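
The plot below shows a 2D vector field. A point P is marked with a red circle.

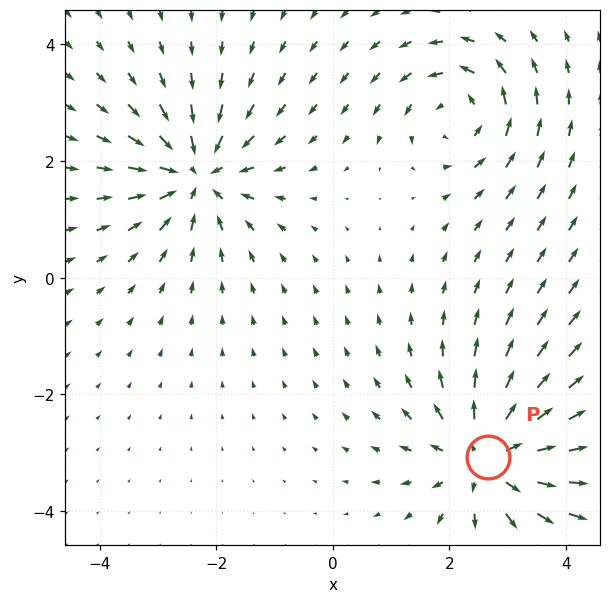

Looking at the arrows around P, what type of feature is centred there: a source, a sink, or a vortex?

At P (2.7, -3.1) the arrows spread outward. Divergence about +4, curl ≈0 — positive divergence with near-zero curl is a source.

source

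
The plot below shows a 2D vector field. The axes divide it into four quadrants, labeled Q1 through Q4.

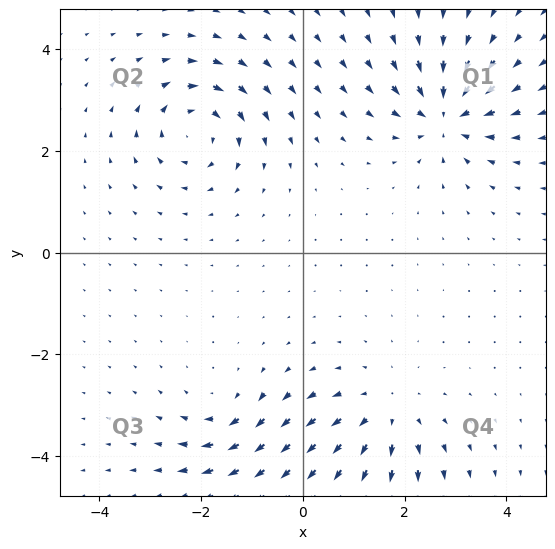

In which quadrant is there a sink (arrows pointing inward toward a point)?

The sink sits at approximately (2.8, 2.7), which lies in quadrant Q1. The divergence there is about -7, negative as expected for a sink.

Q1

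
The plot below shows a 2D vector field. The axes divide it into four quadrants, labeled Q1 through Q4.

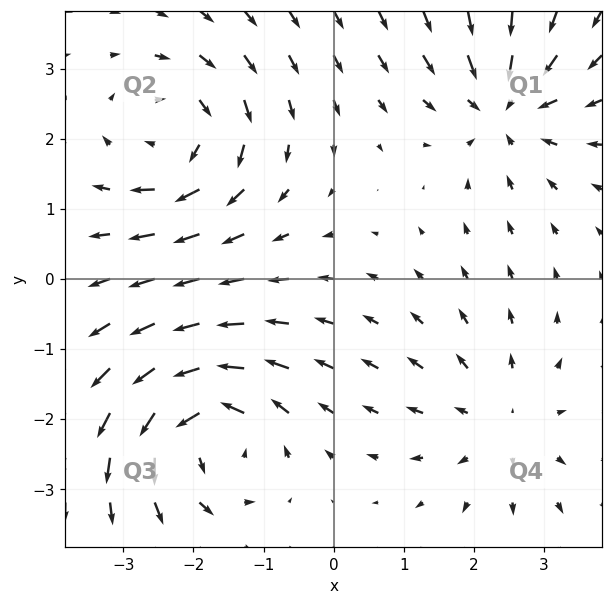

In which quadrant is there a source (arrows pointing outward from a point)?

The source sits at approximately (2.4, -2.0), which lies in quadrant Q4. The divergence there is about +3, positive as expected for a source.

Q4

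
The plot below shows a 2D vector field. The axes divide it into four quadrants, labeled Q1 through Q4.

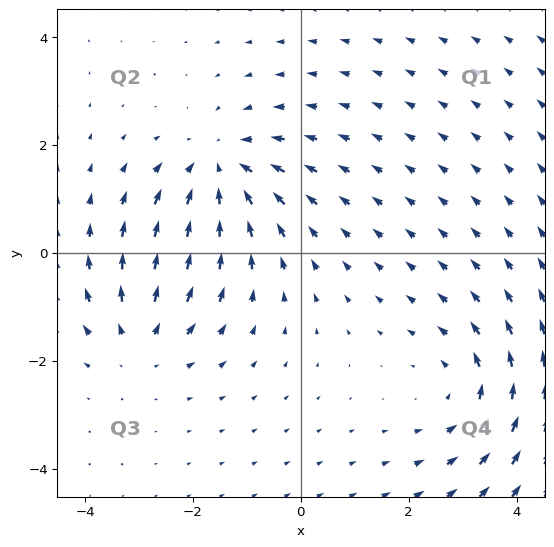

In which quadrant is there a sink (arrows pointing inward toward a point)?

Q2

The sink sits at approximately (-1.5, 1.6), which lies in quadrant Q2. The divergence there is about -4, negative as expected for a sink.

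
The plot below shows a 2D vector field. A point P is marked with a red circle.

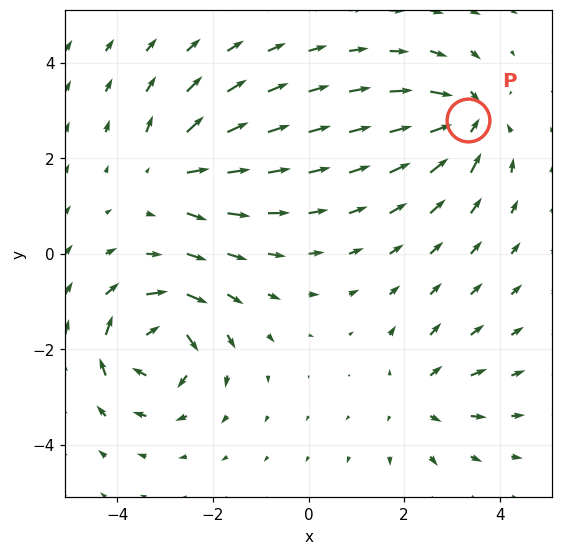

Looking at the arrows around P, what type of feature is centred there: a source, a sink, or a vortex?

sink

At P (3.3, 2.8) the arrows converge inward. Divergence about -5, curl ≈0 — negative divergence with near-zero curl is a sink.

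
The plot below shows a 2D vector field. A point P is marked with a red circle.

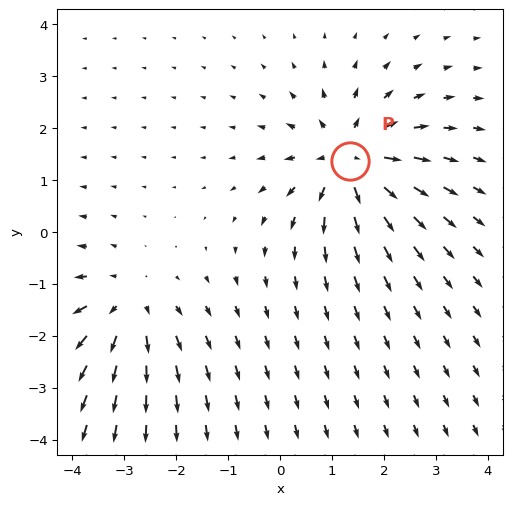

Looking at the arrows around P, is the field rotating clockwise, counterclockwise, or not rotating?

not rotating

Near P at (1.4, 1.4) the arrows show no circulation. The curl there is ≈0.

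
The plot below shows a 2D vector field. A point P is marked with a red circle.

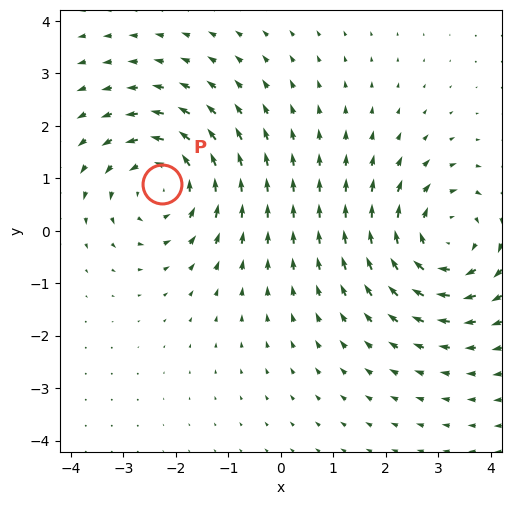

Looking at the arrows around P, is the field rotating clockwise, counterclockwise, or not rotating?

Near P at (-2.3, 0.9) the arrows circulate counterclockwise. The curl (z-component) there is about +3; positive curl means counterclockwise rotation.

counterclockwise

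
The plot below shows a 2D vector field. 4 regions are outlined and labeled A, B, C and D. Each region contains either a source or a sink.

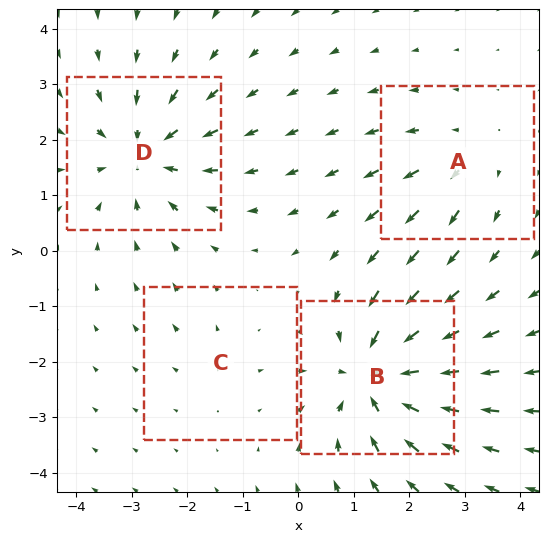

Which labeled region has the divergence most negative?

Divergence at each region's feature centre — A: about +3, B: about -6, C: about +2, D: about -5. Region B is most negative.

B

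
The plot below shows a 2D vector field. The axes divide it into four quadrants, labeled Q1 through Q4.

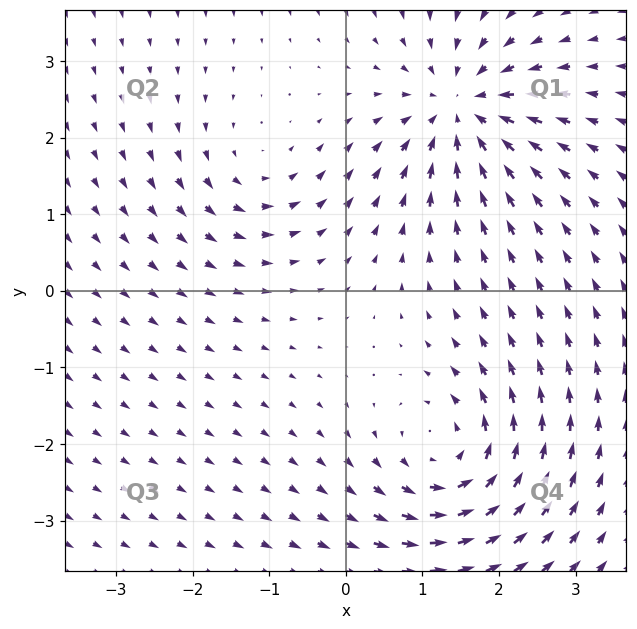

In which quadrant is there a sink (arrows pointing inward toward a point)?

Q1

The sink sits at approximately (1.5, 2.4), which lies in quadrant Q1. The divergence there is about -6, negative as expected for a sink.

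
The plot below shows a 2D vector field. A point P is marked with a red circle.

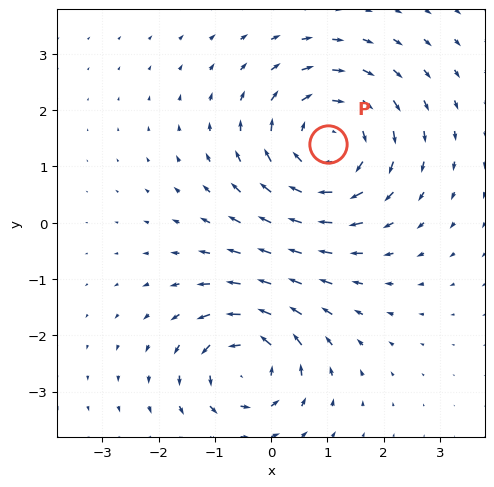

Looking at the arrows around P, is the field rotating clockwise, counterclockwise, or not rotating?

clockwise

Near P at (1.0, 1.4) the arrows circulate clockwise. The curl (z-component) there is about -4; negative curl means clockwise rotation.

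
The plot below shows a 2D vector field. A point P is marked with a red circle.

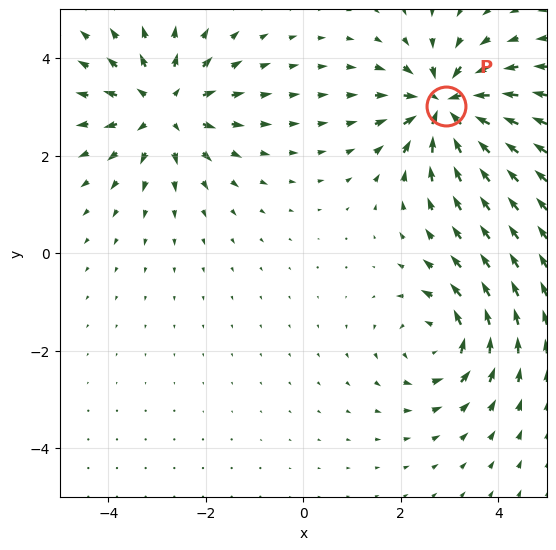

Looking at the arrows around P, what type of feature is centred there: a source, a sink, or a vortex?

sink

At P (2.9, 3.0) the arrows converge inward. Divergence about -7, curl ≈0 — negative divergence with near-zero curl is a sink.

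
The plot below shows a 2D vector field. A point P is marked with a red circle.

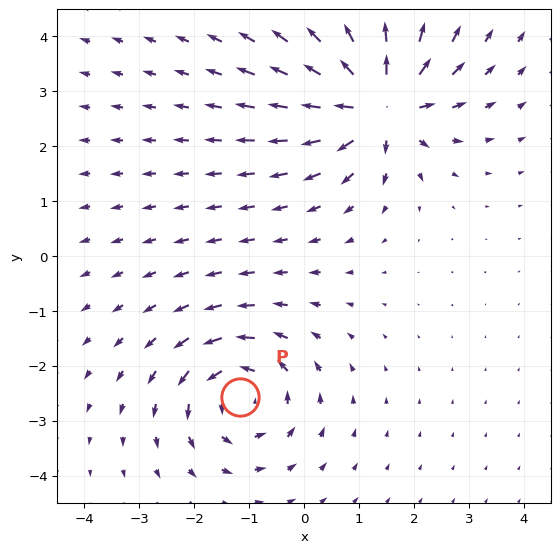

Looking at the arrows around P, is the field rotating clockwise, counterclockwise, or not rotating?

counterclockwise

Near P at (-1.2, -2.6) the arrows circulate counterclockwise. The curl (z-component) there is about +4; positive curl means counterclockwise rotation.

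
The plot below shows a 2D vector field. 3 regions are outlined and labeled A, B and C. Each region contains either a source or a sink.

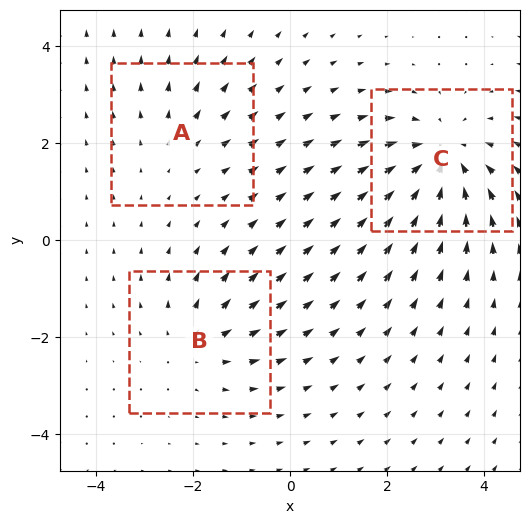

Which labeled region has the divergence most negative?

Divergence at each region's feature centre — A: about +2, B: about +3, C: about -4. Region C is most negative.

C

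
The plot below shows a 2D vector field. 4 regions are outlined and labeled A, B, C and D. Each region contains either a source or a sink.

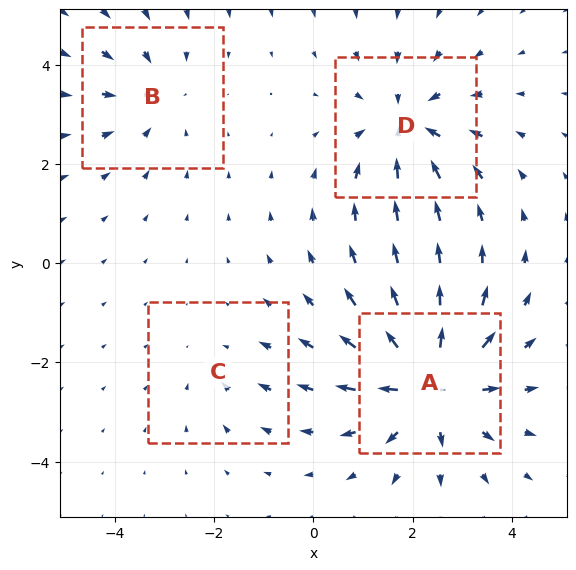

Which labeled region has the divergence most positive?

A

Divergence at each region's feature centre — A: about +6, B: about -3, C: about -2, D: about -5. Region A is most positive.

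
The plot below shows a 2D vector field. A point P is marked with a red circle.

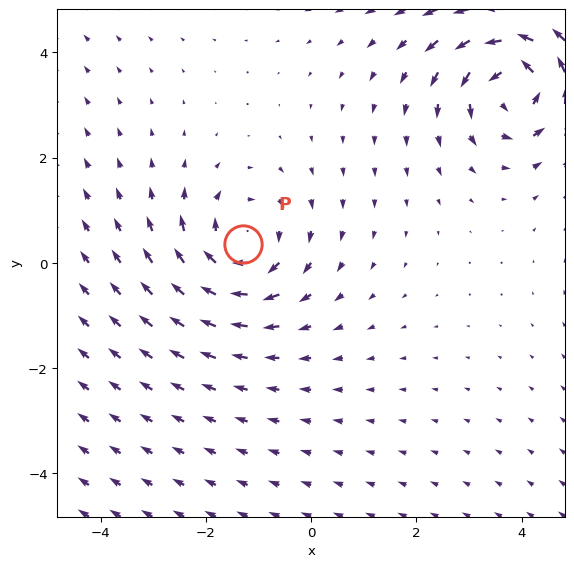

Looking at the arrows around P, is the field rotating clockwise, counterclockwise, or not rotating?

clockwise

Near P at (-1.3, 0.3) the arrows circulate clockwise. The curl (z-component) there is about -3; negative curl means clockwise rotation.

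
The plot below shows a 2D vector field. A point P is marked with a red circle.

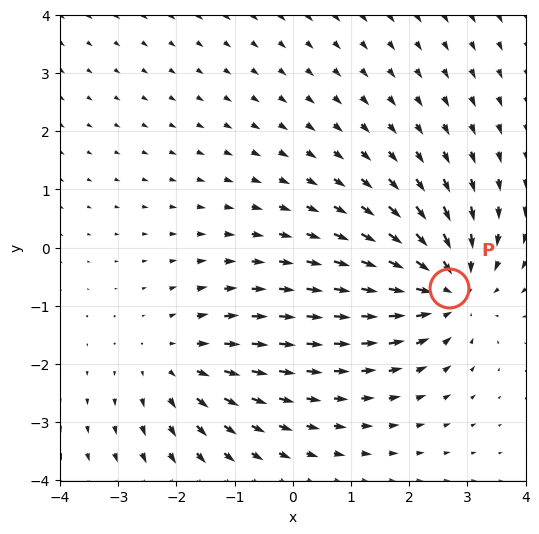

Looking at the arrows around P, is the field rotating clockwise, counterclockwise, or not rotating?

not rotating

Near P at (2.7, -0.7) the arrows show no circulation. The curl there is ≈0.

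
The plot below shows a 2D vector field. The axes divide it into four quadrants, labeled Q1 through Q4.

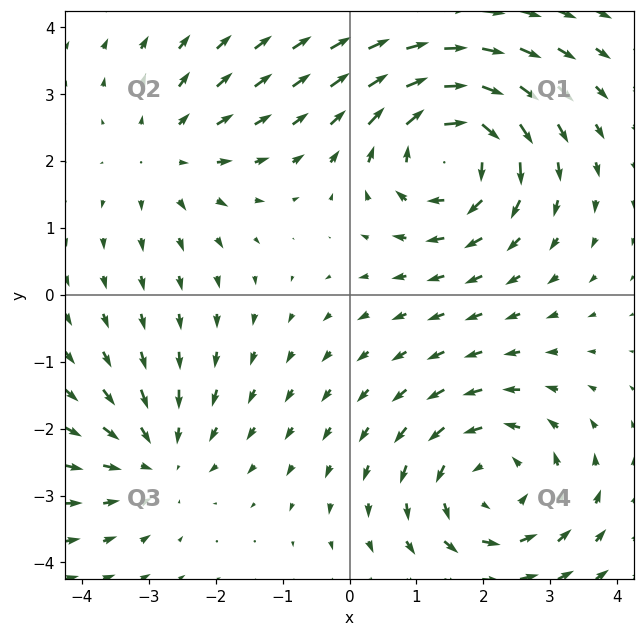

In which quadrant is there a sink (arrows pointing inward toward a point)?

The sink sits at approximately (-2.9, -2.5), which lies in quadrant Q3. The divergence there is about -3, negative as expected for a sink.

Q3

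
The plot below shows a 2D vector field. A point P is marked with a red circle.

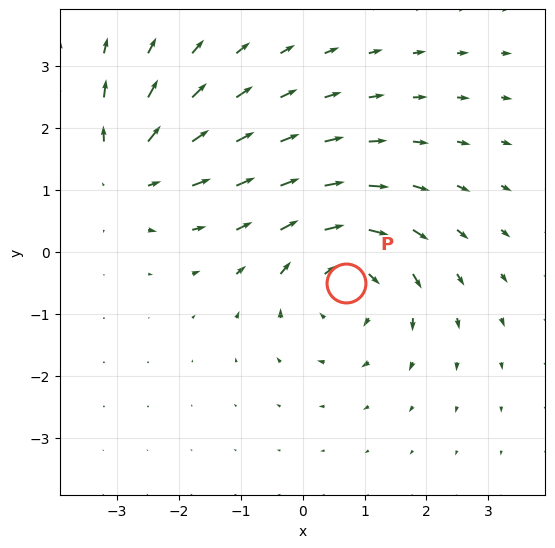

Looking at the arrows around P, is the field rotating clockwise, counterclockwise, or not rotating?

Near P at (0.7, -0.5) the arrows circulate clockwise. The curl (z-component) there is about -5; negative curl means clockwise rotation.

clockwise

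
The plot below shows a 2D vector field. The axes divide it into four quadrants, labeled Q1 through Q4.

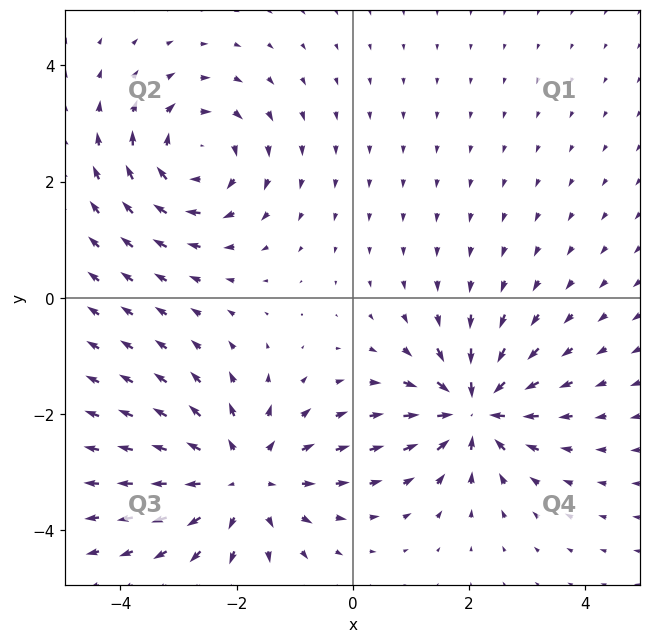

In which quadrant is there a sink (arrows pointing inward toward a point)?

The sink sits at approximately (2.1, -1.9), which lies in quadrant Q4. The divergence there is about -5, negative as expected for a sink.

Q4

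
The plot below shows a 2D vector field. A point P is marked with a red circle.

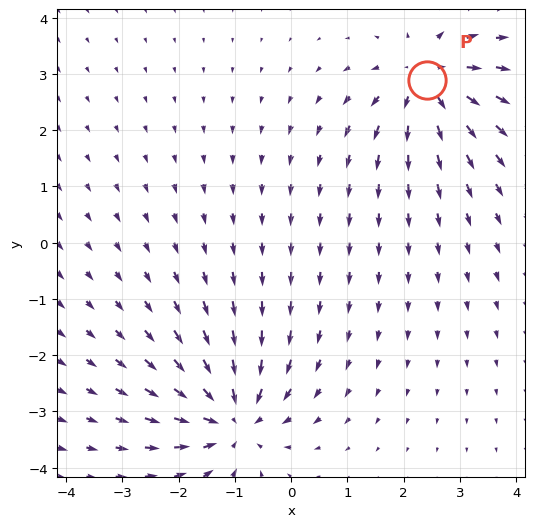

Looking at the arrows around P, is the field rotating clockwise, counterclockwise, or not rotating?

not rotating

Near P at (2.4, 2.9) the arrows show no circulation. The curl there is ≈0.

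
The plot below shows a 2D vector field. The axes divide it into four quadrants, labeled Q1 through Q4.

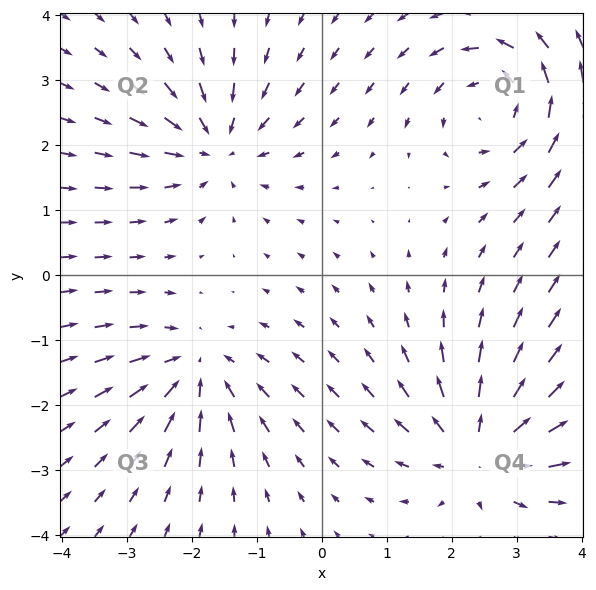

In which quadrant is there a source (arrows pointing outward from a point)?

Q4

The source sits at approximately (2.4, -2.7), which lies in quadrant Q4. The divergence there is about +5, positive as expected for a source.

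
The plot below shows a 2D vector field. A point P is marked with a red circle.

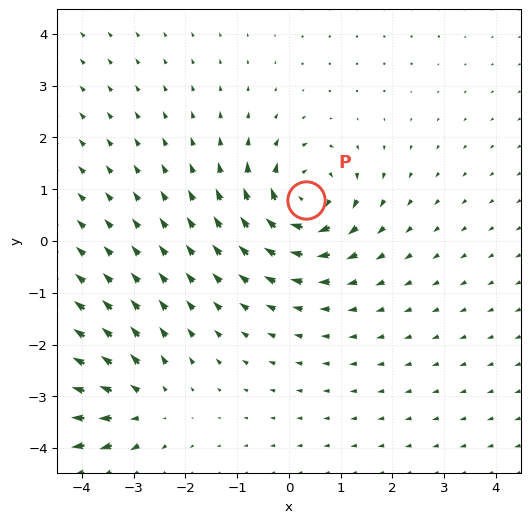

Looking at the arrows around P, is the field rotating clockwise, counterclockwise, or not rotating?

clockwise

Near P at (0.3, 0.8) the arrows circulate clockwise. The curl (z-component) there is about -5; negative curl means clockwise rotation.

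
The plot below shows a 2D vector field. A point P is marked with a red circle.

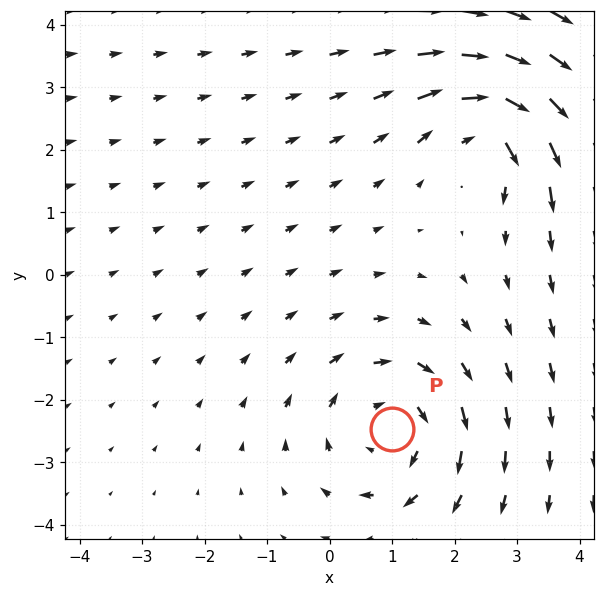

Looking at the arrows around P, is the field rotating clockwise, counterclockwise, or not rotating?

Near P at (1.0, -2.5) the arrows circulate clockwise. The curl (z-component) there is about -3; negative curl means clockwise rotation.

clockwise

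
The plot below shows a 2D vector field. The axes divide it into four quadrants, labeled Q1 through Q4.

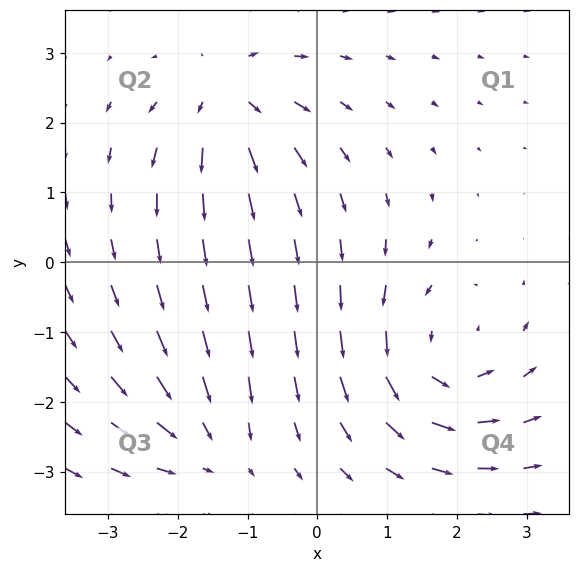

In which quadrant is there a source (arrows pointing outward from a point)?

The source sits at approximately (-1.3, 2.3), which lies in quadrant Q2. The divergence there is about +4, positive as expected for a source.

Q2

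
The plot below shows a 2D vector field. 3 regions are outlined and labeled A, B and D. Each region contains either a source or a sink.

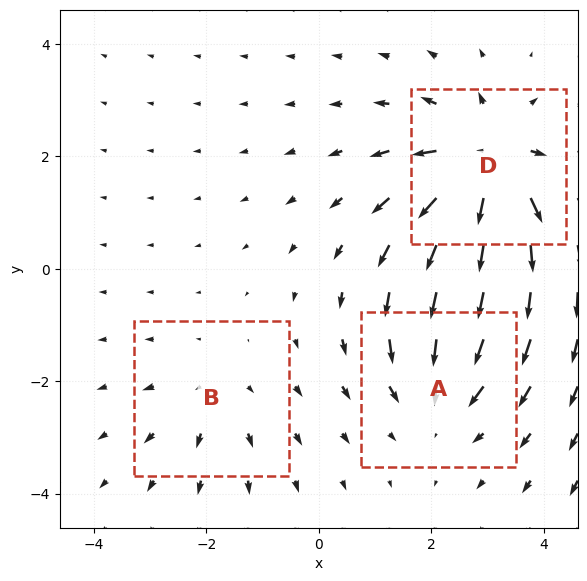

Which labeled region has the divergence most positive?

Divergence at each region's feature centre — A: about -3, B: about +2, D: about +5. Region D is most positive.

D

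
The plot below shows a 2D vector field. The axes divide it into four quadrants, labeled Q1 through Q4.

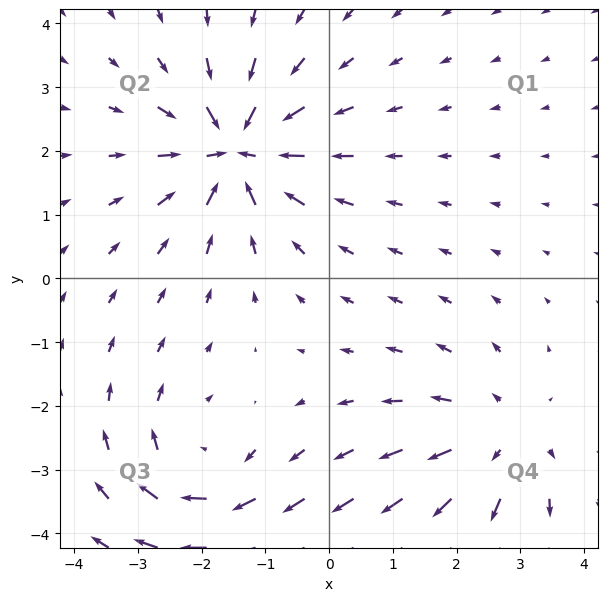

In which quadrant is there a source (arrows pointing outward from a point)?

The source sits at approximately (2.7, -2.5), which lies in quadrant Q4. The divergence there is about +3, positive as expected for a source.

Q4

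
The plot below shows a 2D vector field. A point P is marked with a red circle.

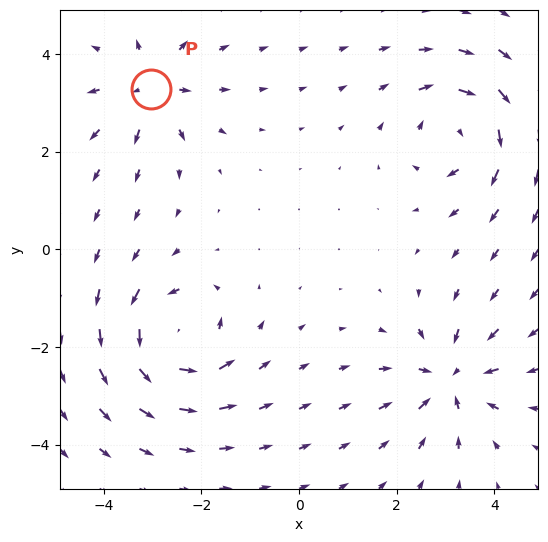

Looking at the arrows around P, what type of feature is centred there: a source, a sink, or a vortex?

At P (-3.0, 3.3) the arrows spread outward. Divergence about +4, curl ≈0 — positive divergence with near-zero curl is a source.

source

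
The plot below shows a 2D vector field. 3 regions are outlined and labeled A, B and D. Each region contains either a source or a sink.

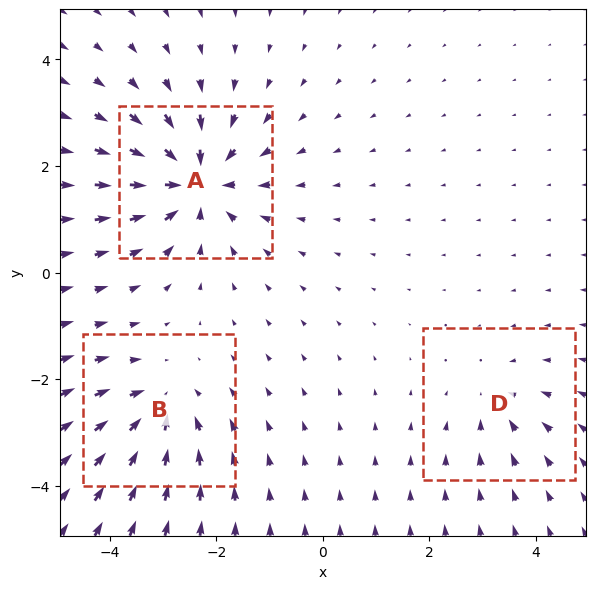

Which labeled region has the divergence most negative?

Divergence at each region's feature centre — A: about -5, B: about -3, D: about -2. Region A is most negative.

A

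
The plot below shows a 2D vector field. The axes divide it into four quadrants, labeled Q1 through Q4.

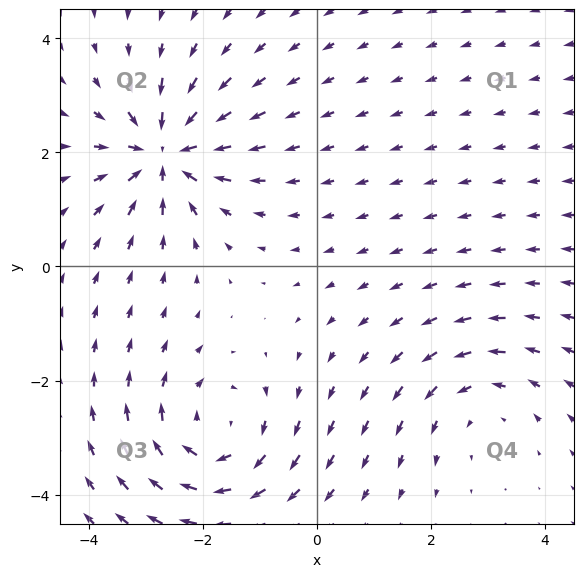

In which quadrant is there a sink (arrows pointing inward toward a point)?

Q2

The sink sits at approximately (-2.7, 2.0), which lies in quadrant Q2. The divergence there is about -6, negative as expected for a sink.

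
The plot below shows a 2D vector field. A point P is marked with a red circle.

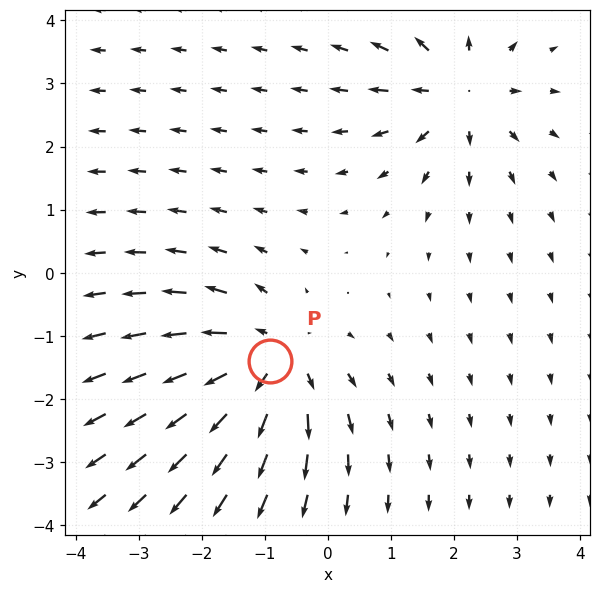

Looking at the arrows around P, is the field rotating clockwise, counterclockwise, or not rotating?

not rotating

Near P at (-0.9, -1.4) the arrows show no circulation. The curl there is ≈0.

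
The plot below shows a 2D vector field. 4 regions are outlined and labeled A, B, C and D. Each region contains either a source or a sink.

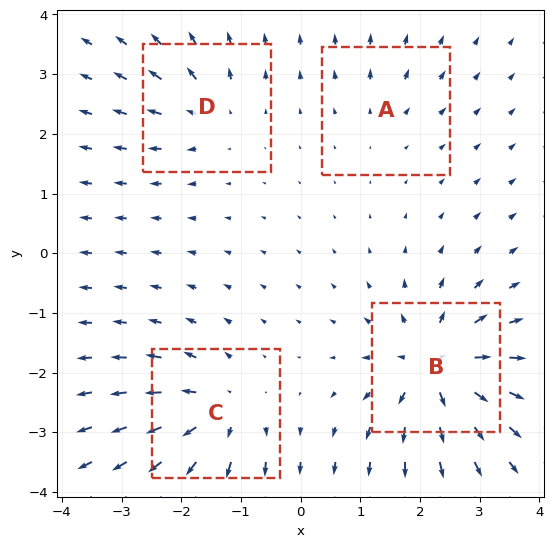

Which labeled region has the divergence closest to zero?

Divergence at each region's feature centre — A: about +2, B: about +8, C: about +6, D: about +4. Region A is closest to zero.

A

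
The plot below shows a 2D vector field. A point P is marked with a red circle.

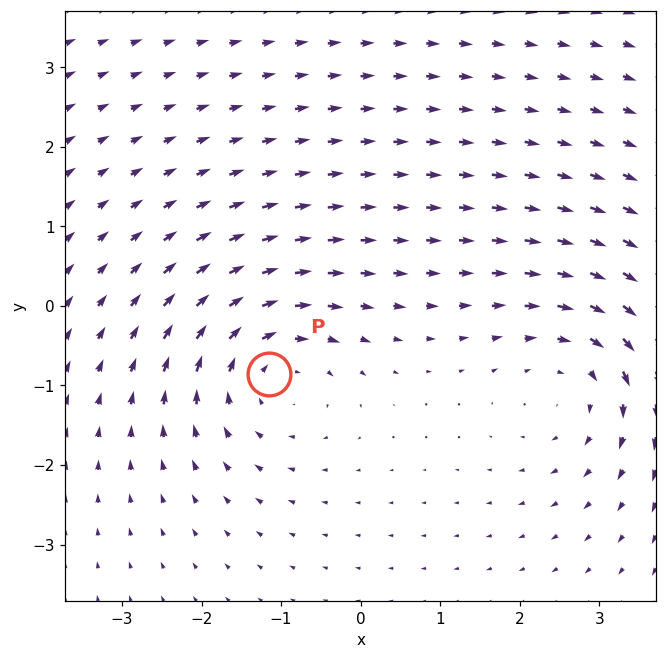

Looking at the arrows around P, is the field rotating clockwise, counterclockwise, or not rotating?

Near P at (-1.2, -0.9) the arrows circulate clockwise. The curl (z-component) there is about -4; negative curl means clockwise rotation.

clockwise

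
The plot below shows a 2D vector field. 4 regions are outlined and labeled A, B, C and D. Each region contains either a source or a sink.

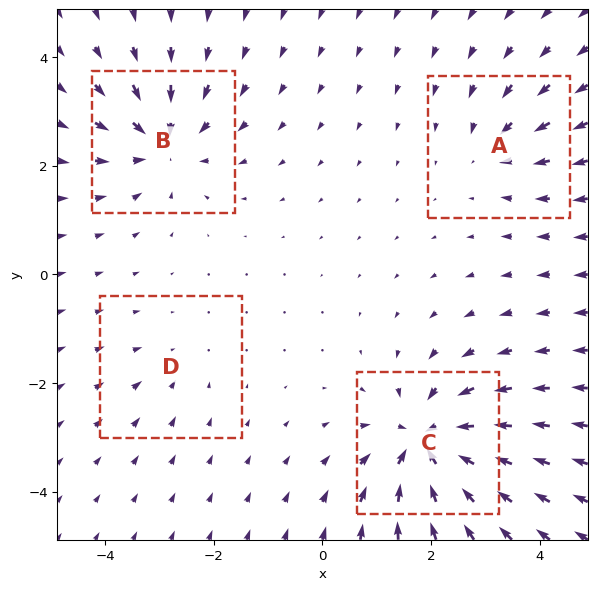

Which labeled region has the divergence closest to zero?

Divergence at each region's feature centre — A: about -4, B: about -6, C: about -8, D: about -2. Region D is closest to zero.

D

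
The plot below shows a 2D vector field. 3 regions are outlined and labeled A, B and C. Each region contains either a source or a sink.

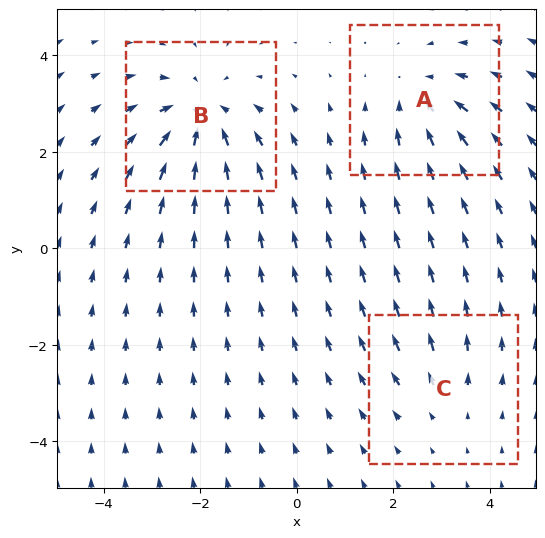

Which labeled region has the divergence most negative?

Divergence at each region's feature centre — A: about -3, B: about -4, C: about +2. Region B is most negative.

B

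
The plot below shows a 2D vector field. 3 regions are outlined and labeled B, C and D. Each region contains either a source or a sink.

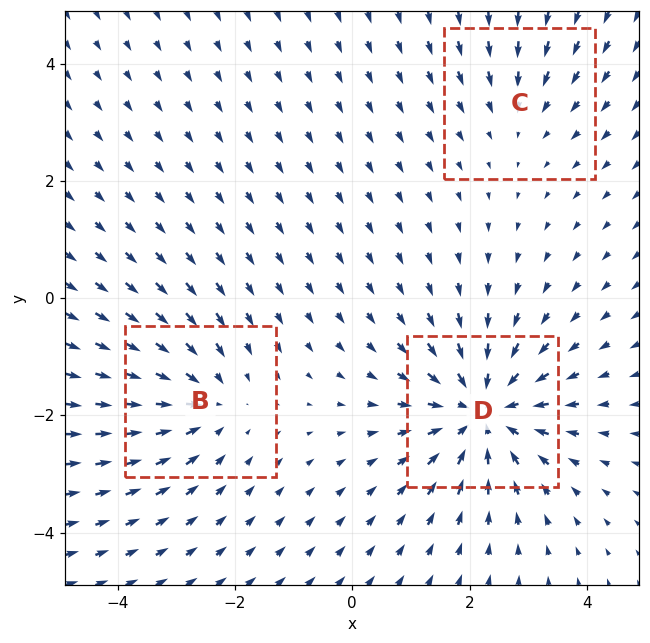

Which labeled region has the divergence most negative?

Divergence at each region's feature centre — B: about -3, C: about -2, D: about -5. Region D is most negative.

D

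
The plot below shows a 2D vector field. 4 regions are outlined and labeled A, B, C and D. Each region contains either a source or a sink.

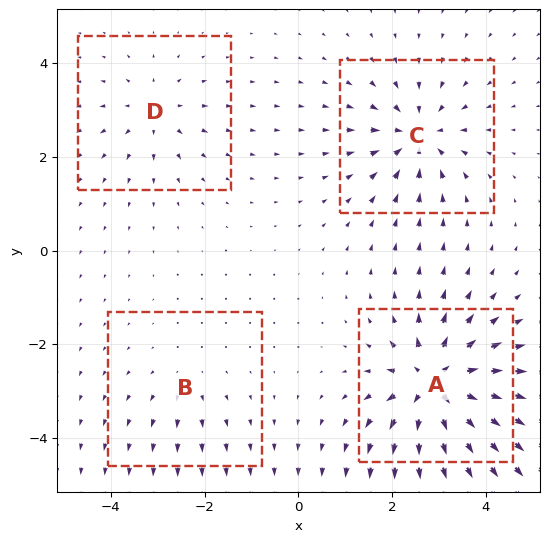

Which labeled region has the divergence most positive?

A

Divergence at each region's feature centre — A: about +8, B: about +2, C: about -5, D: about +4. Region A is most positive.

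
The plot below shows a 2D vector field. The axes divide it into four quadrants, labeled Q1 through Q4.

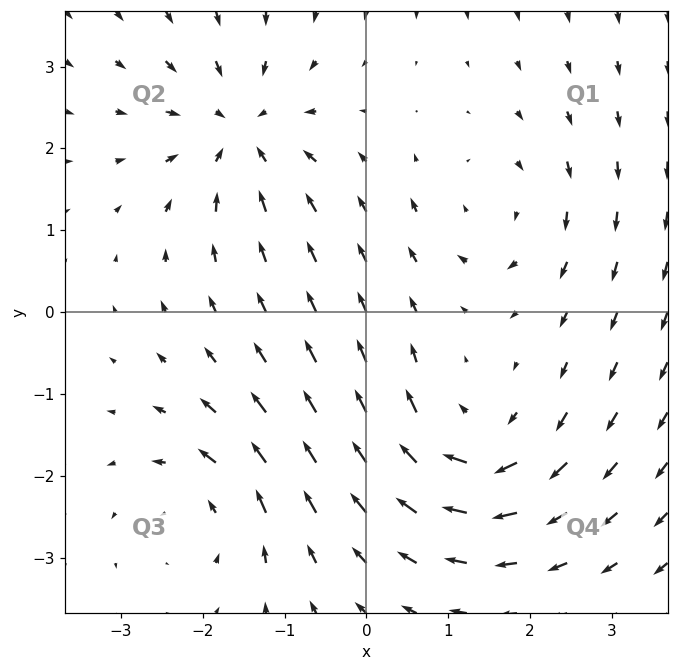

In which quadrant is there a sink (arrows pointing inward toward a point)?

The sink sits at approximately (-1.5, 2.2), which lies in quadrant Q2. The divergence there is about -6, negative as expected for a sink.

Q2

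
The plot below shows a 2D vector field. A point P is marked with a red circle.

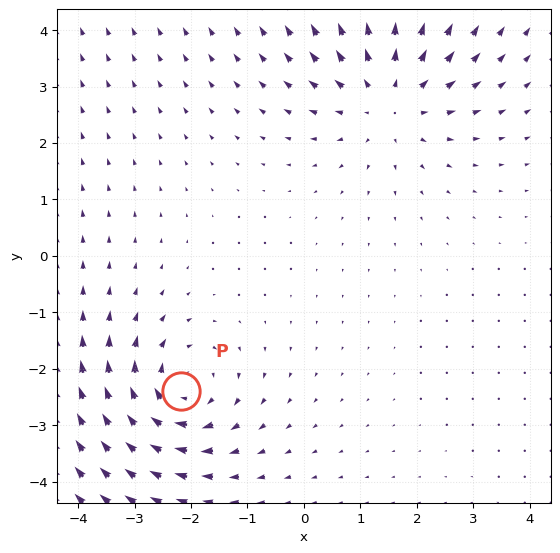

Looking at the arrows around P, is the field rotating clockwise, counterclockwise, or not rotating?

clockwise

Near P at (-2.2, -2.4) the arrows circulate clockwise. The curl (z-component) there is about -4; negative curl means clockwise rotation.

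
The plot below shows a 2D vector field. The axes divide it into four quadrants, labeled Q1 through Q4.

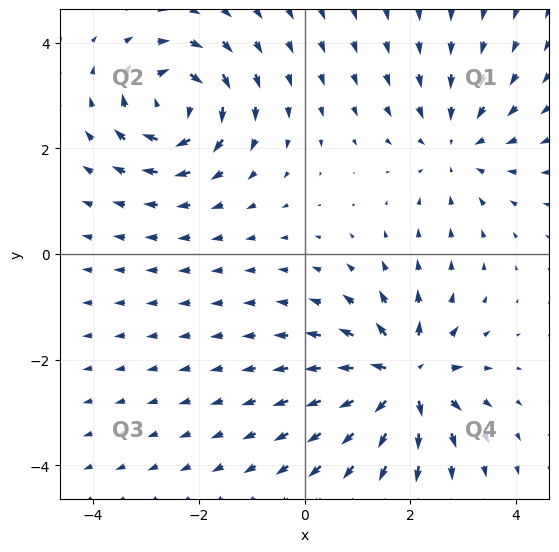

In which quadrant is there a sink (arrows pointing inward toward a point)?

The sink sits at approximately (2.9, 2.0), which lies in quadrant Q1. The divergence there is about -3, negative as expected for a sink.

Q1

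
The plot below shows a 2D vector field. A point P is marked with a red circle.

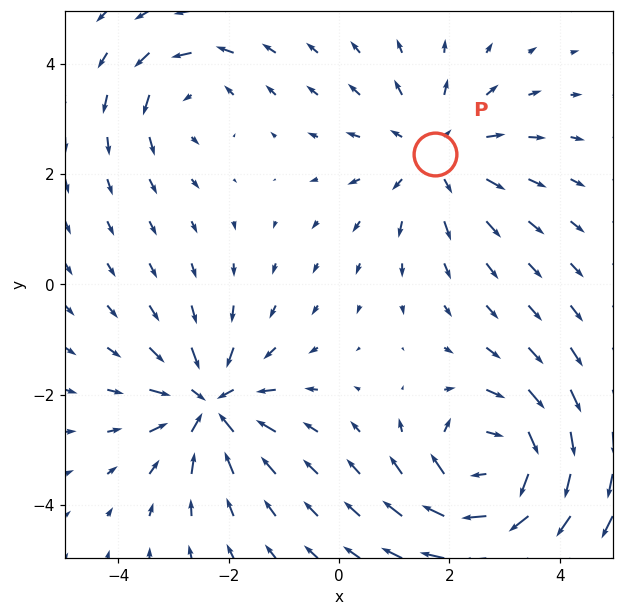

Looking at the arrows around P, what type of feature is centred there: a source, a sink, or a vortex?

At P (1.7, 2.4) the arrows spread outward. Divergence about +3, curl ≈0 — positive divergence with near-zero curl is a source.

source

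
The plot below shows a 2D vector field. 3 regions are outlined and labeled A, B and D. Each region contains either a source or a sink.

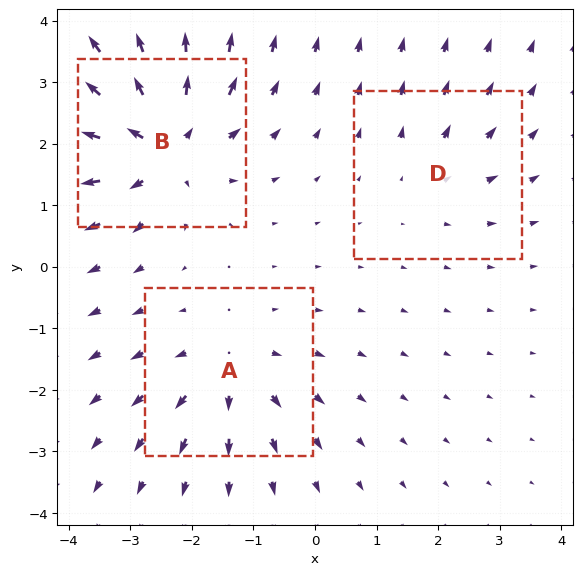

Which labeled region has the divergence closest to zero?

Divergence at each region's feature centre — A: about +4, B: about +6, D: about +2. Region D is closest to zero.

D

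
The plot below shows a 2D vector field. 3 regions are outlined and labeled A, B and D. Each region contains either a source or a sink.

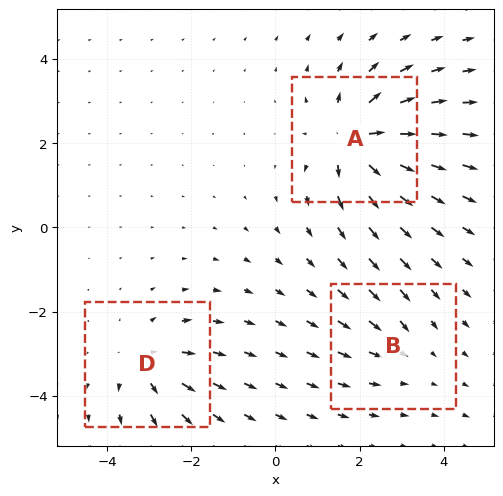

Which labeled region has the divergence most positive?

A

Divergence at each region's feature centre — A: about +6, B: about -2, D: about +4. Region A is most positive.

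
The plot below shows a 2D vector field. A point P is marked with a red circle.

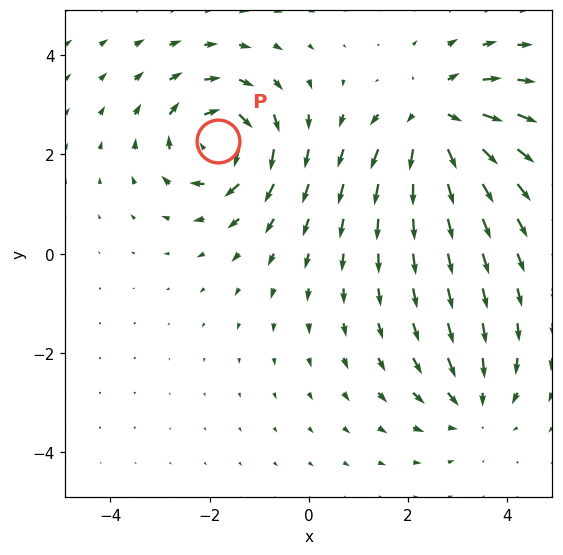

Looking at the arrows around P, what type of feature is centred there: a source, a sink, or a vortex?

vortex

At P (-1.8, 2.3) the arrows circulate clockwise. Divergence ≈0, curl about -6 — near-zero divergence with nonzero curl is a vortex.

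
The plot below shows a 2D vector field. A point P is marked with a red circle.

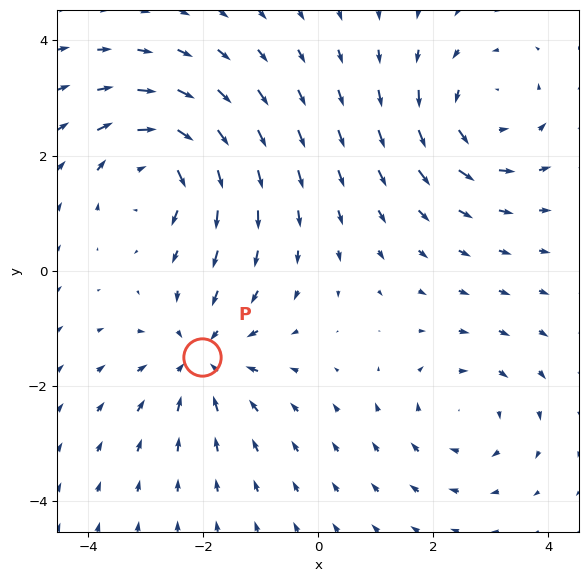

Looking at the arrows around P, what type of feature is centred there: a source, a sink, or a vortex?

sink

At P (-2.0, -1.5) the arrows converge inward. Divergence about -4, curl ≈0 — negative divergence with near-zero curl is a sink.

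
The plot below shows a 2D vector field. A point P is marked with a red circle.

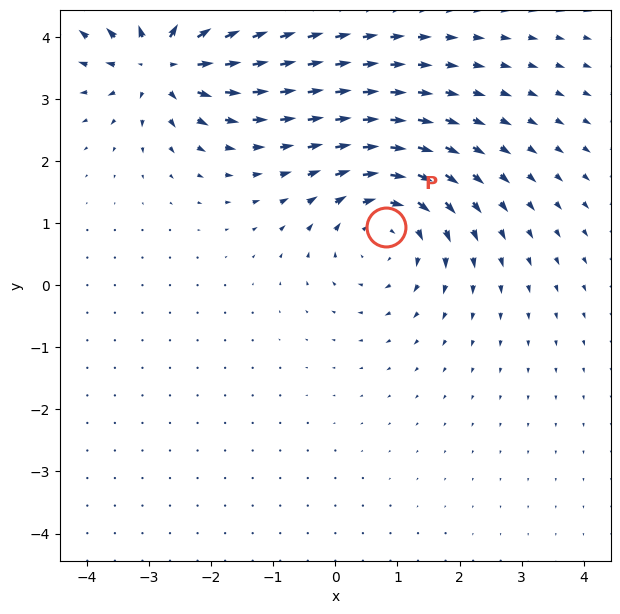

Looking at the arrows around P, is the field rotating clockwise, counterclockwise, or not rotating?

Near P at (0.8, 0.9) the arrows circulate clockwise. The curl (z-component) there is about -4; negative curl means clockwise rotation.

clockwise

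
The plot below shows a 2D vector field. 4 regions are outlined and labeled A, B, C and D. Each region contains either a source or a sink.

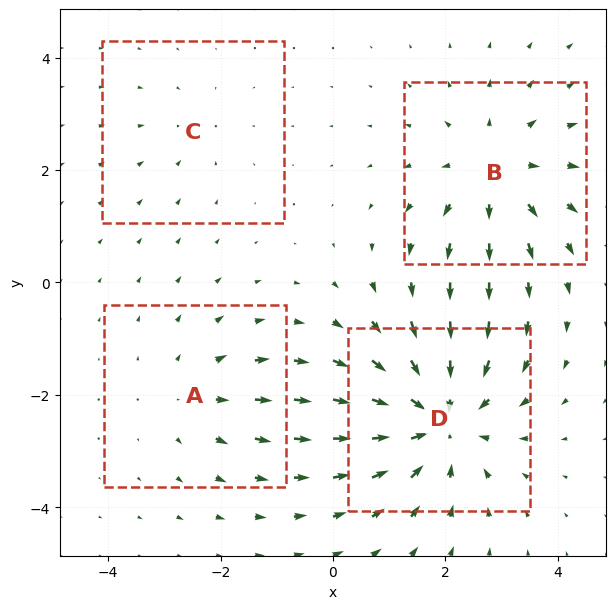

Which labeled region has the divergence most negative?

D

Divergence at each region's feature centre — A: about +3, B: about +4, C: about -2, D: about -6. Region D is most negative.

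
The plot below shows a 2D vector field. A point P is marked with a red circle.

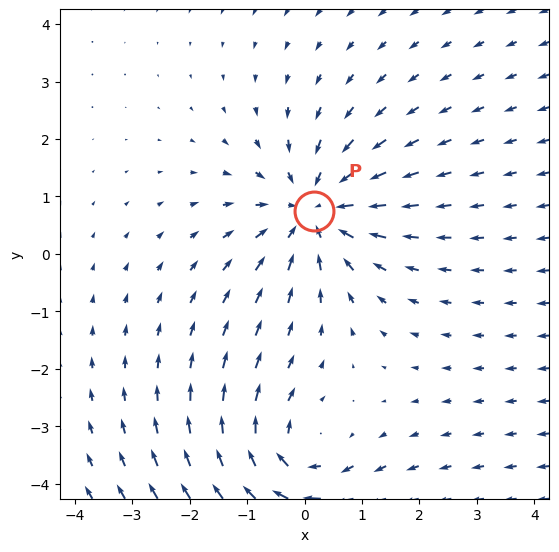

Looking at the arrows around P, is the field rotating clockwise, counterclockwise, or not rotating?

Near P at (0.2, 0.7) the arrows show no circulation. The curl there is ≈0.

not rotating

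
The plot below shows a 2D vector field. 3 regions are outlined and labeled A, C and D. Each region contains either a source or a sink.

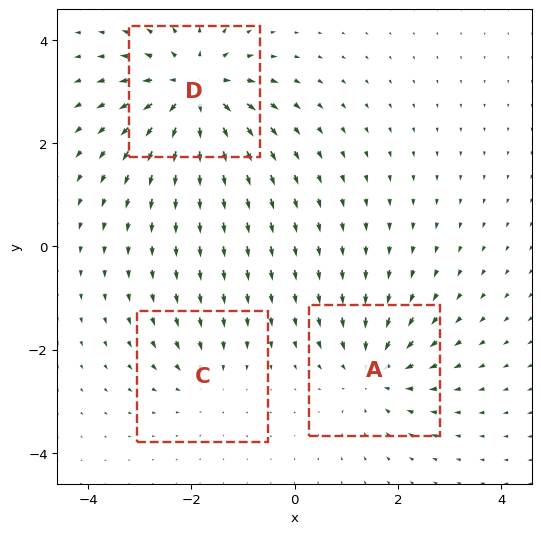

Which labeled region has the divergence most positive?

D

Divergence at each region's feature centre — A: about -4, C: about -2, D: about +5. Region D is most positive.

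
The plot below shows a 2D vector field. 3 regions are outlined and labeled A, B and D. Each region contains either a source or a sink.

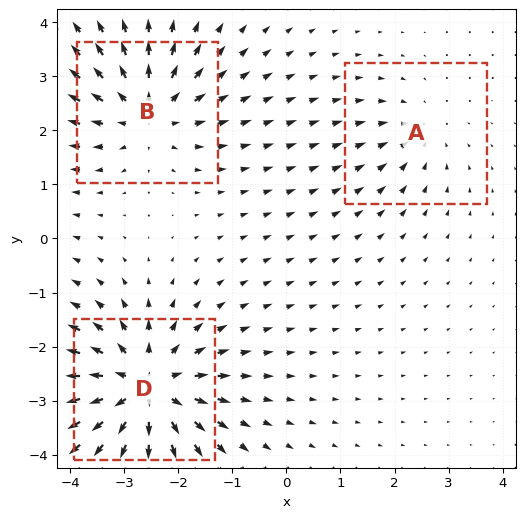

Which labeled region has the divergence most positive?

Divergence at each region's feature centre — A: about -2, B: about +4, D: about +5. Region D is most positive.

D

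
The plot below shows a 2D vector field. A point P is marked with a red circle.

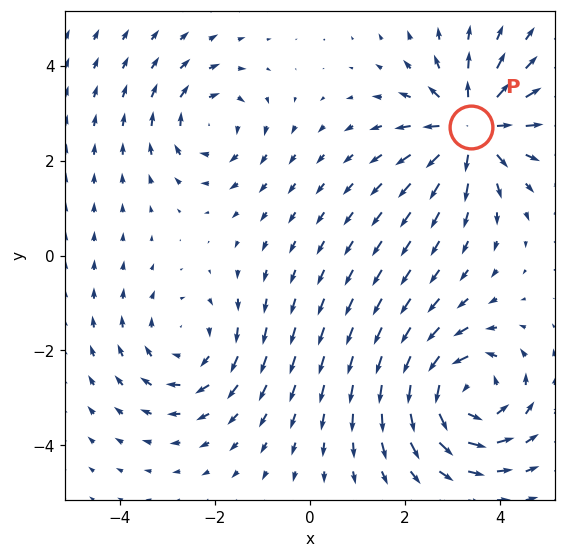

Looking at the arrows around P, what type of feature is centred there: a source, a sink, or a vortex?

At P (3.4, 2.7) the arrows spread outward. Divergence about +5, curl ≈0 — positive divergence with near-zero curl is a source.

source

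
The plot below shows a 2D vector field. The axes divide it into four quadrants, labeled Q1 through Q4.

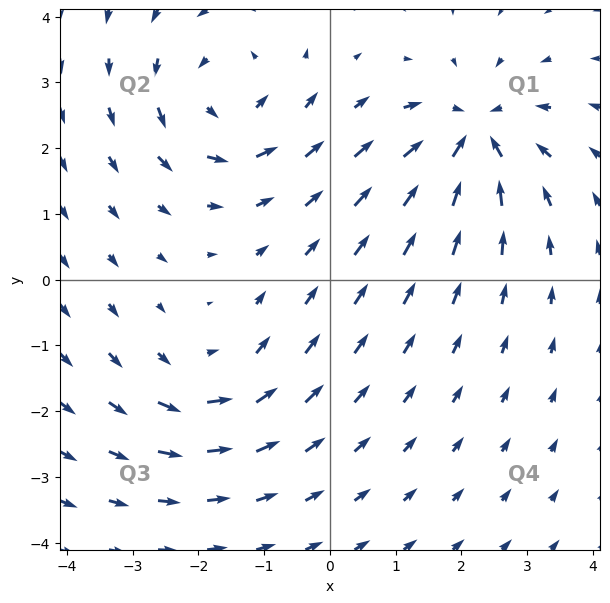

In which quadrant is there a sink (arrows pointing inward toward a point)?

Q1

The sink sits at approximately (2.2, 2.2), which lies in quadrant Q1. The divergence there is about -6, negative as expected for a sink.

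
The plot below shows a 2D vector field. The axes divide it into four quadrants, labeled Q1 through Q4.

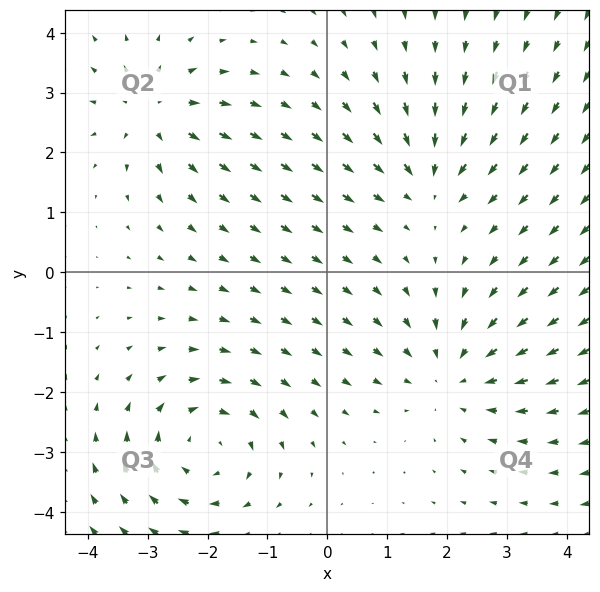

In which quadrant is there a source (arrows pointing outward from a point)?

Q2

The source sits at approximately (-2.9, 2.7), which lies in quadrant Q2. The divergence there is about +4, positive as expected for a source.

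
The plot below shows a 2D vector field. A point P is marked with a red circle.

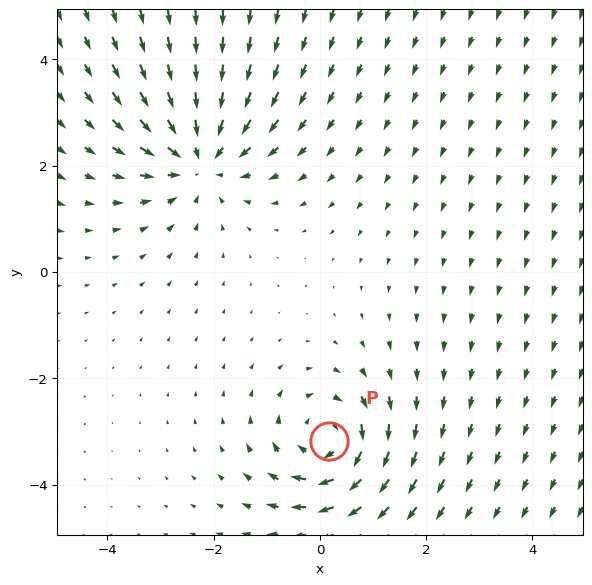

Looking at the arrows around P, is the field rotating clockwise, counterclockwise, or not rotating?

Near P at (0.2, -3.2) the arrows circulate clockwise. The curl (z-component) there is about -4; negative curl means clockwise rotation.

clockwise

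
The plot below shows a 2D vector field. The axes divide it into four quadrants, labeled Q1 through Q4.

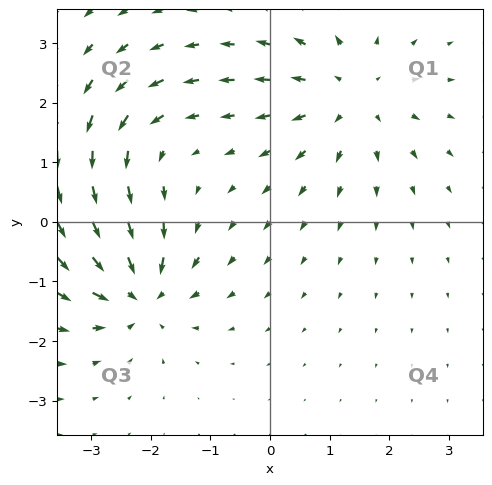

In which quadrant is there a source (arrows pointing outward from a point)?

The source sits at approximately (1.4, 2.1), which lies in quadrant Q1. The divergence there is about +4, positive as expected for a source.

Q1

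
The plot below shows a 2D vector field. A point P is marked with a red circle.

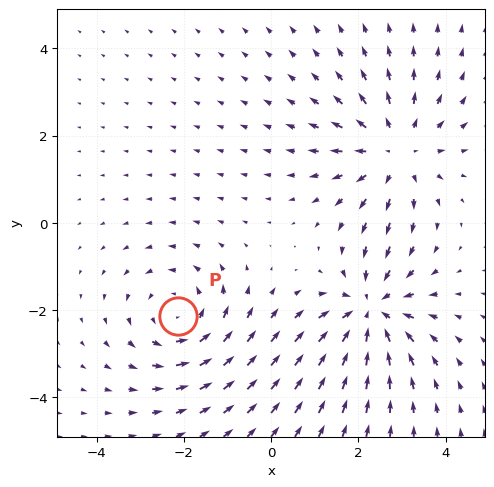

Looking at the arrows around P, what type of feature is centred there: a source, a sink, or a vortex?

vortex

At P (-2.1, -2.1) the arrows circulate counterclockwise. Divergence ≈0, curl about +3 — near-zero divergence with nonzero curl is a vortex.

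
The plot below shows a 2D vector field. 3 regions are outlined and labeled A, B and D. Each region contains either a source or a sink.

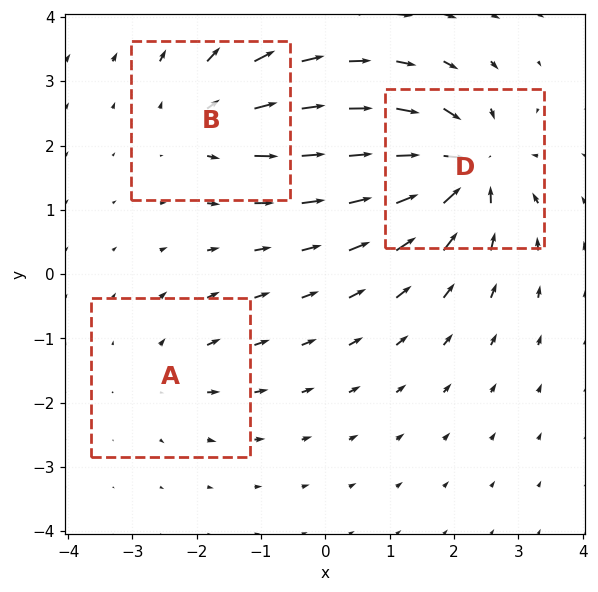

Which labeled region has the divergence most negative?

D

Divergence at each region's feature centre — A: about +2, B: about +4, D: about -6. Region D is most negative.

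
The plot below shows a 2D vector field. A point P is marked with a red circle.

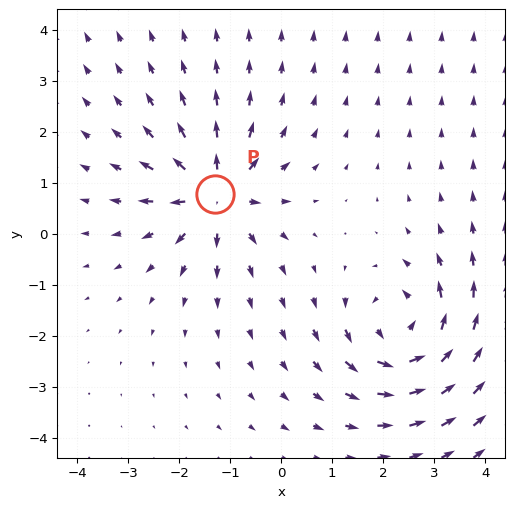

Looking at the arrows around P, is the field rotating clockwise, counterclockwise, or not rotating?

not rotating

Near P at (-1.3, 0.8) the arrows show no circulation. The curl there is ≈0.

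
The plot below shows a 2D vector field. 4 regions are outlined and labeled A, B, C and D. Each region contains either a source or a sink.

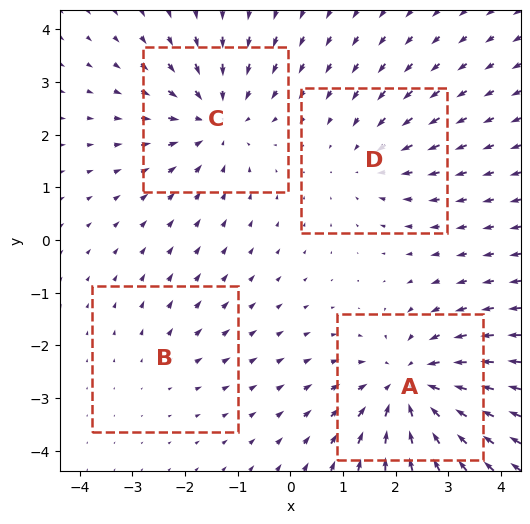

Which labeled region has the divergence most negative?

A

Divergence at each region's feature centre — A: about -6, B: about +2, C: about -5, D: about -3. Region A is most negative.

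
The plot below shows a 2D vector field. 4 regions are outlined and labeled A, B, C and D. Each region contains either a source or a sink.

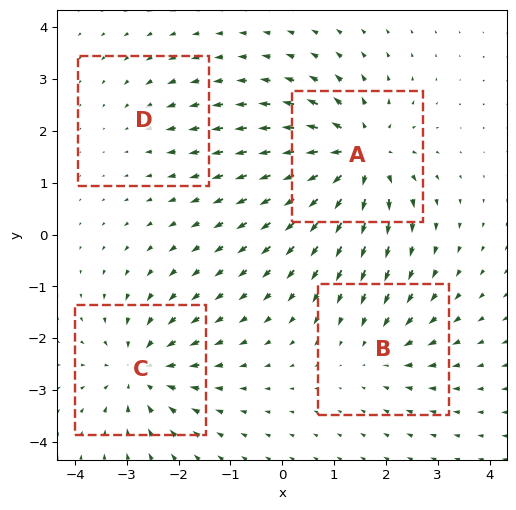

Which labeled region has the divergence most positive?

A

Divergence at each region's feature centre — A: about +7, B: about -3, C: about -5, D: about -2. Region A is most positive.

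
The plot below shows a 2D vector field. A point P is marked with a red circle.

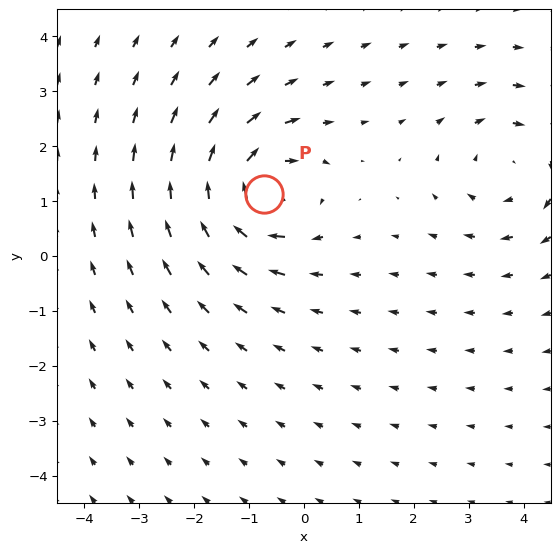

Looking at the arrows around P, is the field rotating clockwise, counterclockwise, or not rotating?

clockwise

Near P at (-0.7, 1.1) the arrows circulate clockwise. The curl (z-component) there is about -6; negative curl means clockwise rotation.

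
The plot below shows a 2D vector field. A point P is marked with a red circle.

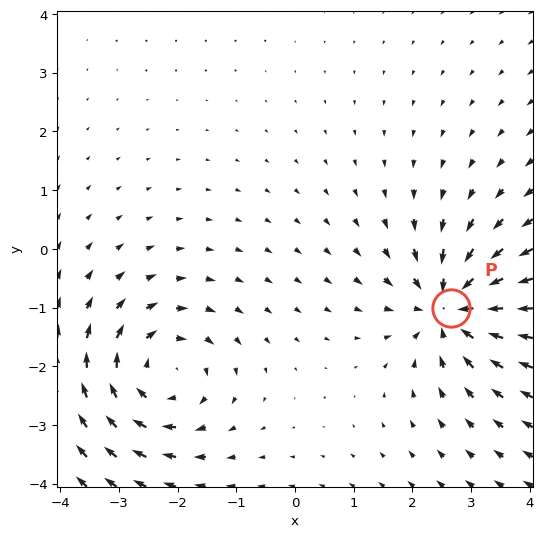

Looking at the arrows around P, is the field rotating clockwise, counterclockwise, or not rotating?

not rotating

Near P at (2.7, -1.0) the arrows show no circulation. The curl there is ≈0.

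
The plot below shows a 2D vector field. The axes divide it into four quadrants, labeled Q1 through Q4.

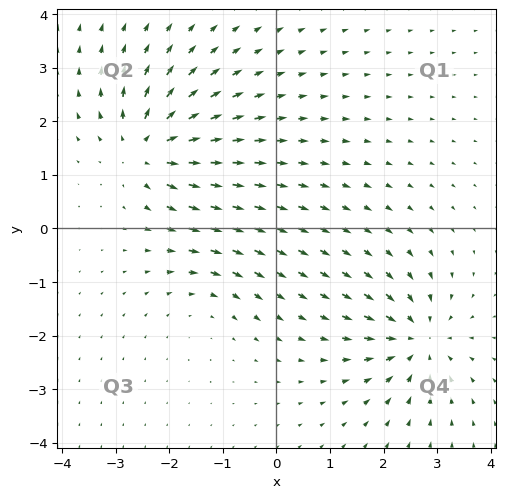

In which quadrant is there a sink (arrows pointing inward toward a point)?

Q4

The sink sits at approximately (2.6, -2.1), which lies in quadrant Q4. The divergence there is about -6, negative as expected for a sink.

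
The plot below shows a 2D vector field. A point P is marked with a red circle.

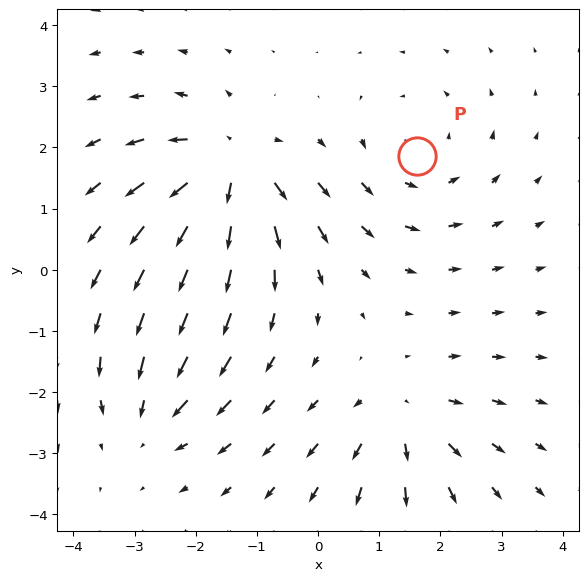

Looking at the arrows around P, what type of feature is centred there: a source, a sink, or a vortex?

vortex

At P (1.6, 1.9) the arrows circulate counterclockwise. Divergence ≈0, curl about +3 — near-zero divergence with nonzero curl is a vortex.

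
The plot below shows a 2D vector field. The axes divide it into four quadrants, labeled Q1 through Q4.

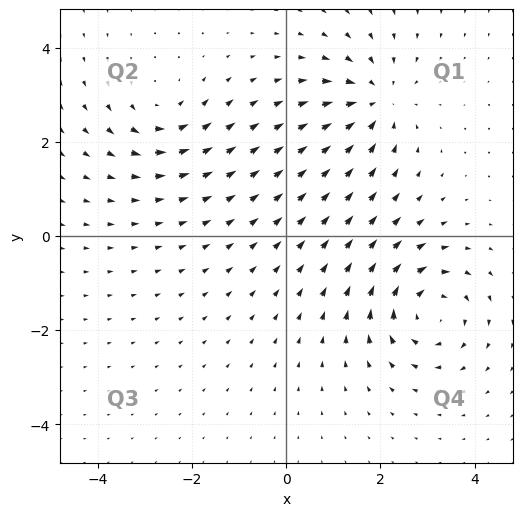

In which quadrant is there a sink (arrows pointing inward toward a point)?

The sink sits at approximately (1.9, 2.9), which lies in quadrant Q1. The divergence there is about -4, negative as expected for a sink.

Q1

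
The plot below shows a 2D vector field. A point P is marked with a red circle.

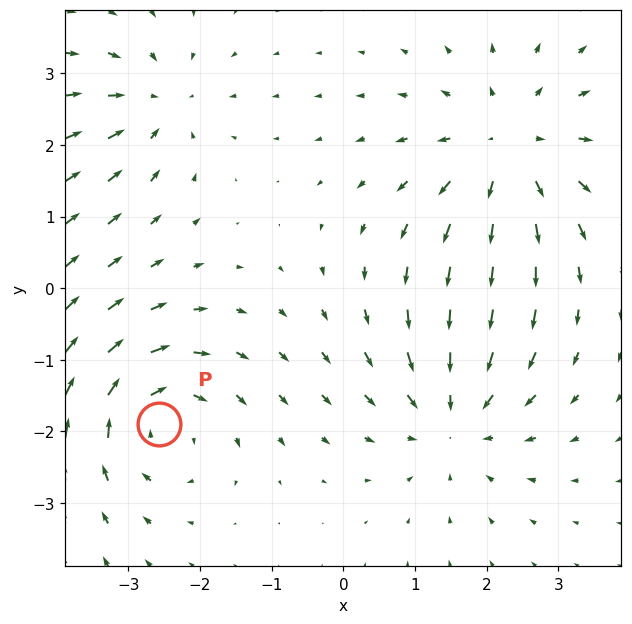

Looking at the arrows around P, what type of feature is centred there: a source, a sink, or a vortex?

At P (-2.6, -1.9) the arrows circulate clockwise. Divergence ≈0, curl about -5 — near-zero divergence with nonzero curl is a vortex.

vortex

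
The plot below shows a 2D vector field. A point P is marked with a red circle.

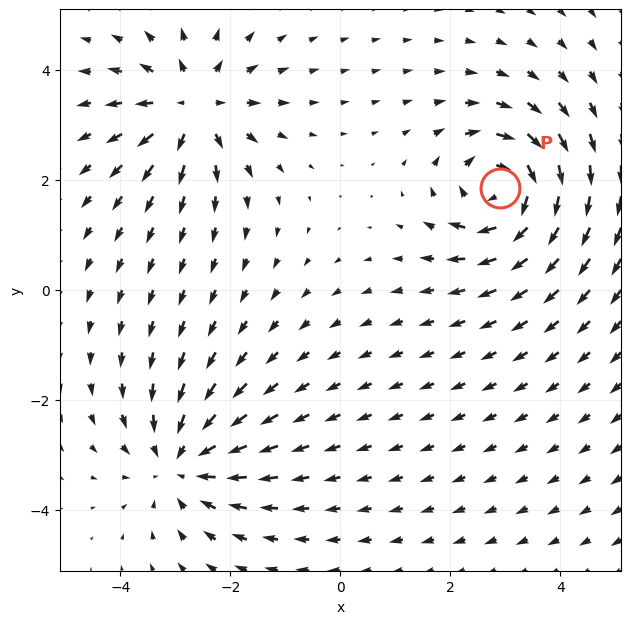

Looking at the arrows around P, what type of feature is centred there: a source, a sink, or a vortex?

At P (2.9, 1.9) the arrows circulate clockwise. Divergence ≈0, curl about -5 — near-zero divergence with nonzero curl is a vortex.

vortex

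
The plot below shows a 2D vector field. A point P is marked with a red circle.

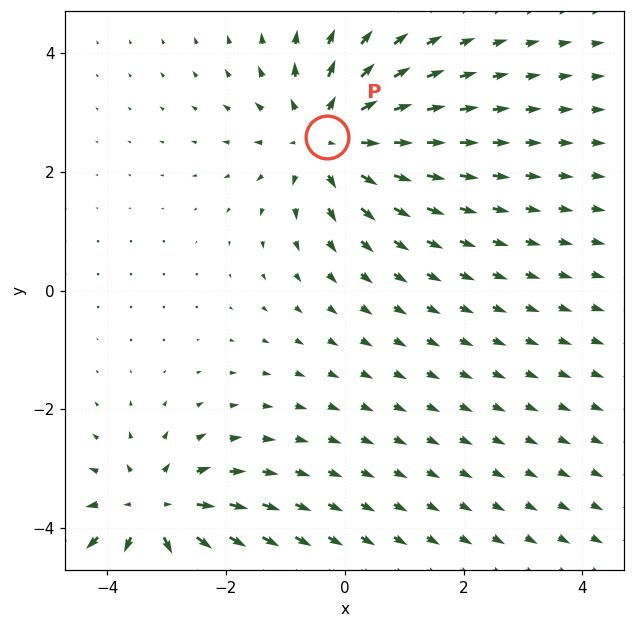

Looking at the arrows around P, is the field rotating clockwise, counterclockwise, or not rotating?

Near P at (-0.3, 2.6) the arrows show no circulation. The curl there is ≈0.

not rotating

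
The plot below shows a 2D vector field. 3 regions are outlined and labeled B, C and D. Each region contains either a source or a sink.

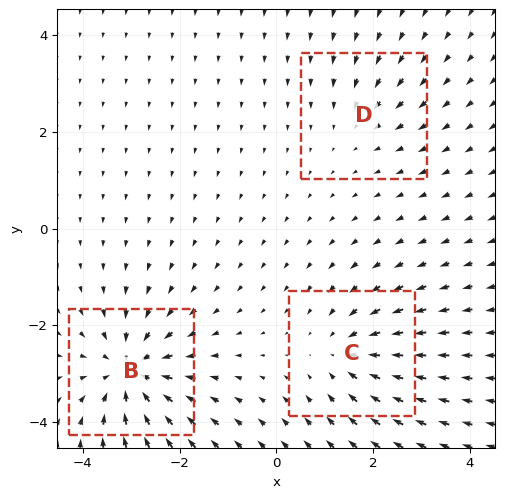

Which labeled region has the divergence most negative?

B

Divergence at each region's feature centre — B: about -6, C: about -4, D: about -2. Region B is most negative.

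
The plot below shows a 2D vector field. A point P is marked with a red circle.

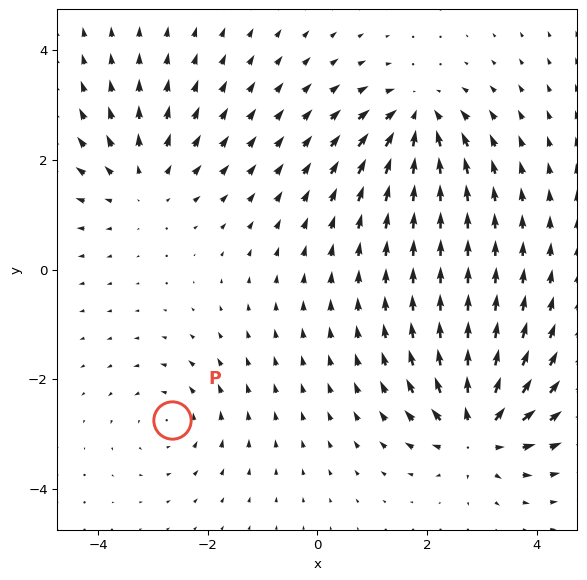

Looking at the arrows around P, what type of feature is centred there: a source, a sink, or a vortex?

vortex

At P (-2.7, -2.7) the arrows circulate counterclockwise. Divergence ≈0, curl about +3 — near-zero divergence with nonzero curl is a vortex.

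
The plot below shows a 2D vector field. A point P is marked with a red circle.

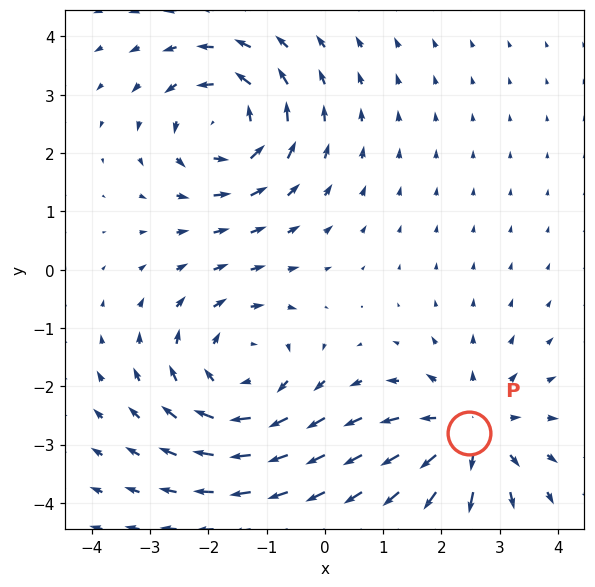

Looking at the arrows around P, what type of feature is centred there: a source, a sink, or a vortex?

source

At P (2.5, -2.8) the arrows spread outward. Divergence about +4, curl ≈0 — positive divergence with near-zero curl is a source.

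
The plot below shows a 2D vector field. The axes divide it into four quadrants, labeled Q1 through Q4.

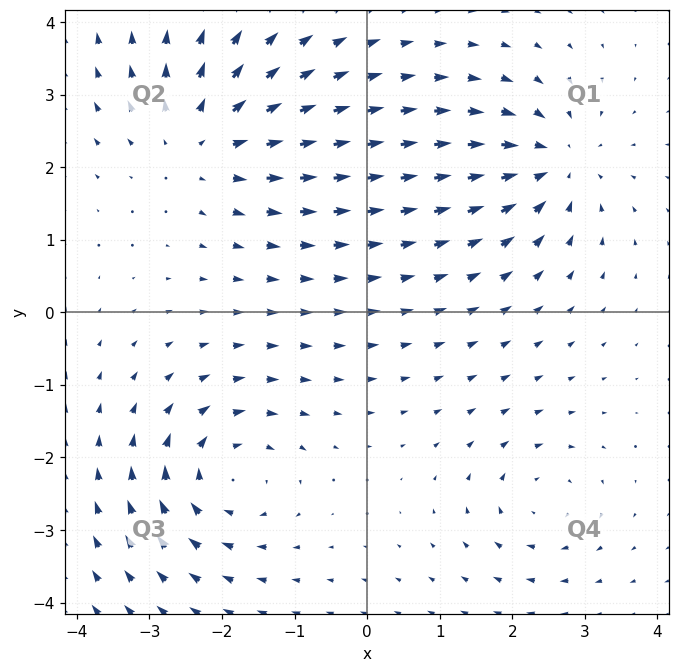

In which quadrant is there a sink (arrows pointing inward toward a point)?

The sink sits at approximately (2.6, 2.1), which lies in quadrant Q1. The divergence there is about -5, negative as expected for a sink.

Q1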